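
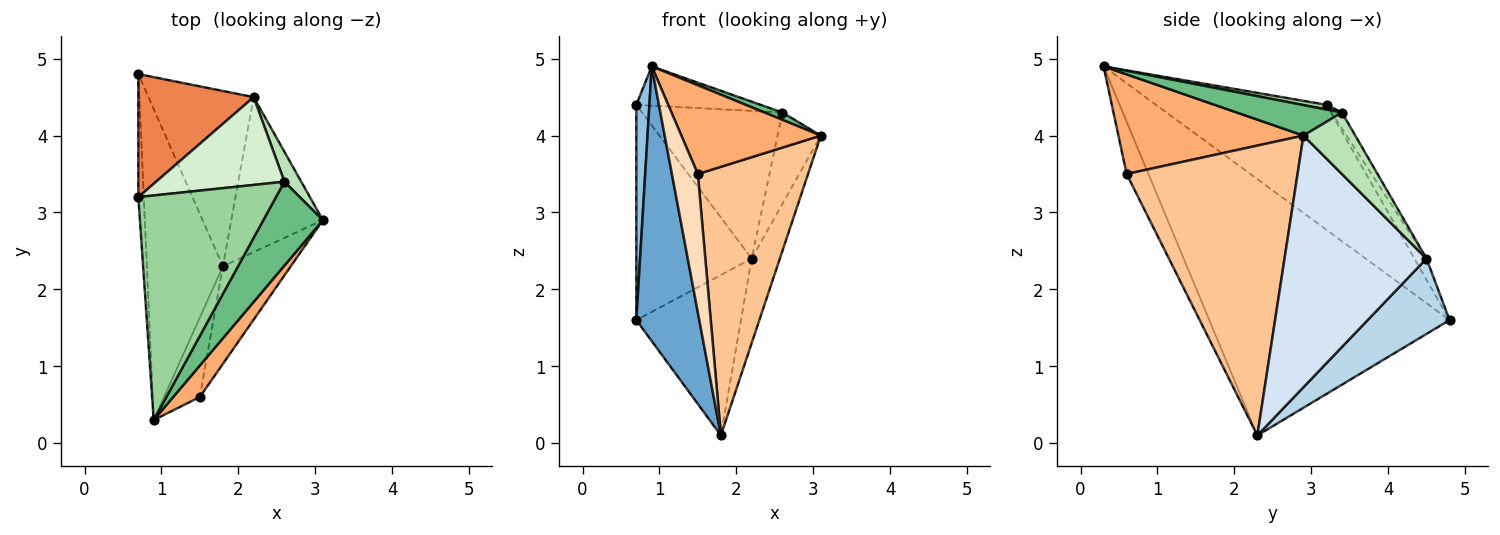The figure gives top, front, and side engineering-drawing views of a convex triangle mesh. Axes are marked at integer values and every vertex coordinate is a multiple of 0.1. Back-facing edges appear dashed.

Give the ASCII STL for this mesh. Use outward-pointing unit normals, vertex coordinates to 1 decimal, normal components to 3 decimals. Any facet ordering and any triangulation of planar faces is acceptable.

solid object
 facet normal -0.930 -0.244 -0.276
  outer loop
   vertex 1.8 2.3 0.1
   vertex 0.9 0.3 4.9
   vertex 0.7 4.8 1.6
  endloop
 endfacet
 facet normal -0.996 -0.076 -0.044
  outer loop
   vertex 0.7 3.2 4.4
   vertex 0.7 4.8 1.6
   vertex 0.9 0.3 4.9
  endloop
 endfacet
 facet normal 0.467 0.597 -0.652
  outer loop
   vertex 2.2 4.5 2.4
   vertex 1.8 2.3 0.1
   vertex 0.7 4.8 1.6
  endloop
 endfacet
 facet normal 0.924 0.183 -0.336
  outer loop
   vertex 2.2 4.5 2.4
   vertex 3.1 2.9 4.0
   vertex 1.8 2.3 0.1
  endloop
 endfacet
 facet normal -0.091 0.865 0.494
  outer loop
   vertex 2.2 4.5 2.4
   vertex 0.7 4.8 1.6
   vertex 0.7 3.2 4.4
  endloop
 endfacet
 facet normal 0.781 -0.589 0.209
  outer loop
   vertex 1.5 0.6 3.5
   vertex 3.1 2.9 4.0
   vertex 0.9 0.3 4.9
  endloop
 endfacet
 facet normal 0.825 -0.532 -0.193
  outer loop
   vertex 1.5 0.6 3.5
   vertex 1.8 2.3 0.1
   vertex 3.1 2.9 4.0
  endloop
 endfacet
 facet normal -0.589 -0.701 -0.402
  outer loop
   vertex 1.5 0.6 3.5
   vertex 0.9 0.3 4.9
   vertex 1.8 2.3 0.1
  endloop
 endfacet
 facet normal 0.455 -0.078 0.887
  outer loop
   vertex 2.6 3.4 4.3
   vertex 0.9 0.3 4.9
   vertex 3.1 2.9 4.0
  endloop
 endfacet
 facet normal 0.034 0.172 0.985
  outer loop
   vertex 2.6 3.4 4.3
   vertex 0.7 3.2 4.4
   vertex 0.9 0.3 4.9
  endloop
 endfacet
 facet normal 0.751 0.628 0.205
  outer loop
   vertex 2.6 3.4 4.3
   vertex 3.1 2.9 4.0
   vertex 2.2 4.5 2.4
  endloop
 endfacet
 facet normal -0.063 0.858 0.510
  outer loop
   vertex 2.6 3.4 4.3
   vertex 2.2 4.5 2.4
   vertex 0.7 3.2 4.4
  endloop
 endfacet
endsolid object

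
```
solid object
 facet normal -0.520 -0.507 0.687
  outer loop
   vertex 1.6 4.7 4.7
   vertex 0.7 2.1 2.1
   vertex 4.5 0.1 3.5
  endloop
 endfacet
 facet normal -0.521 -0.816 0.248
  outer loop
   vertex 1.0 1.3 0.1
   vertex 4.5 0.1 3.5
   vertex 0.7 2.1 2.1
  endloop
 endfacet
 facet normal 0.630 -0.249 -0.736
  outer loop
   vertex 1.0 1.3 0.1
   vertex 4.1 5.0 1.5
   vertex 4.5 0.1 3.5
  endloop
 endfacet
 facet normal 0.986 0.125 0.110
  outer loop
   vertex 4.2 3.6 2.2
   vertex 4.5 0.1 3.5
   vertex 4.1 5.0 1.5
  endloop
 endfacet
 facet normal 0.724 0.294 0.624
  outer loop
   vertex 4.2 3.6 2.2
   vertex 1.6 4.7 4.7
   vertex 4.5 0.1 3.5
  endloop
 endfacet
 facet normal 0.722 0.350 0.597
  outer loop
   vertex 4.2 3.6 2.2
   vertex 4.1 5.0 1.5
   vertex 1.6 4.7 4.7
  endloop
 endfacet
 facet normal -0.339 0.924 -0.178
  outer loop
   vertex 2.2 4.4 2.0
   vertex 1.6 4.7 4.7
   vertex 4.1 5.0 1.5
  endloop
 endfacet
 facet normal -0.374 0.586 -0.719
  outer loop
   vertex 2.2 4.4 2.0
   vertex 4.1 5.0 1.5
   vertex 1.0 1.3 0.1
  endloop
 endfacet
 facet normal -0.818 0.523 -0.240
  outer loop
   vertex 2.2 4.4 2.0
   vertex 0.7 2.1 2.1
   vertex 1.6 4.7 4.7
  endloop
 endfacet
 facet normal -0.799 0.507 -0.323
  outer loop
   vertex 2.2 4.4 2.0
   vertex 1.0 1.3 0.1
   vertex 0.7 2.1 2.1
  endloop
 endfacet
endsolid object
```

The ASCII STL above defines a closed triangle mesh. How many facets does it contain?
10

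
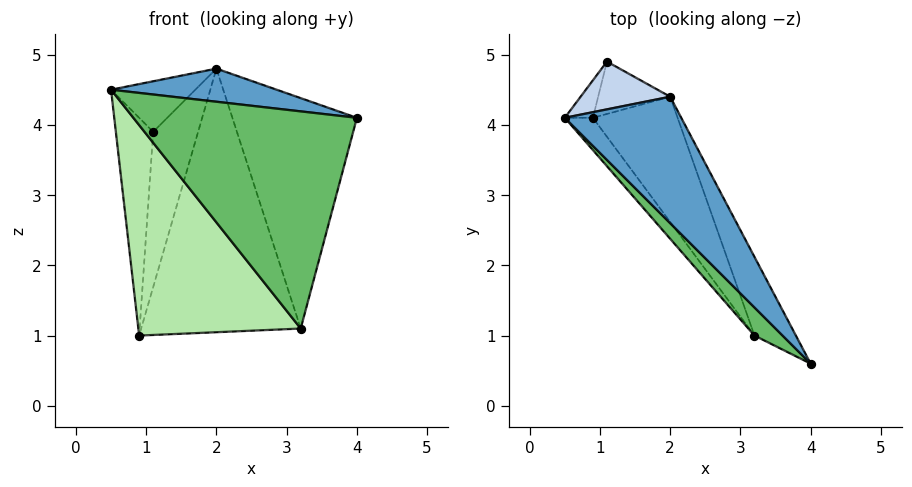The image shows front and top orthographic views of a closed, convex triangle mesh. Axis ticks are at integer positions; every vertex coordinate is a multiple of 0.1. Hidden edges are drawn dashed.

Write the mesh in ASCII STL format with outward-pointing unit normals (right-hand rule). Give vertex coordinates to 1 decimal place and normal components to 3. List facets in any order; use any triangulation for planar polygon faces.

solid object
 facet normal -0.141 -0.251 0.958
  outer loop
   vertex 2.0 4.4 4.8
   vertex 0.5 4.1 4.5
   vertex 4.0 0.6 4.1
  endloop
 endfacet
 facet normal -0.272 0.700 0.661
  outer loop
   vertex 1.1 4.9 3.9
   vertex 0.5 4.1 4.5
   vertex 2.0 4.4 4.8
  endloop
 endfacet
 facet normal -0.829 0.551 -0.095
  outer loop
   vertex 1.1 4.9 3.9
   vertex 0.9 4.1 1.0
   vertex 0.5 4.1 4.5
  endloop
 endfacet
 facet normal 0.646 0.723 -0.244
  outer loop
   vertex 1.1 4.9 3.9
   vertex 2.0 4.4 4.8
   vertex 0.9 4.1 1.0
  endloop
 endfacet
 facet normal -0.699 -0.709 0.092
  outer loop
   vertex 3.2 1.0 1.1
   vertex 4.0 0.6 4.1
   vertex 0.5 4.1 4.5
  endloop
 endfacet
 facet normal -0.798 -0.595 -0.091
  outer loop
   vertex 3.2 1.0 1.1
   vertex 0.5 4.1 4.5
   vertex 0.9 4.1 1.0
  endloop
 endfacet
 facet normal 0.860 0.483 -0.165
  outer loop
   vertex 3.2 1.0 1.1
   vertex 2.0 4.4 4.8
   vertex 4.0 0.6 4.1
  endloop
 endfacet
 facet normal 0.777 0.568 -0.270
  outer loop
   vertex 3.2 1.0 1.1
   vertex 0.9 4.1 1.0
   vertex 2.0 4.4 4.8
  endloop
 endfacet
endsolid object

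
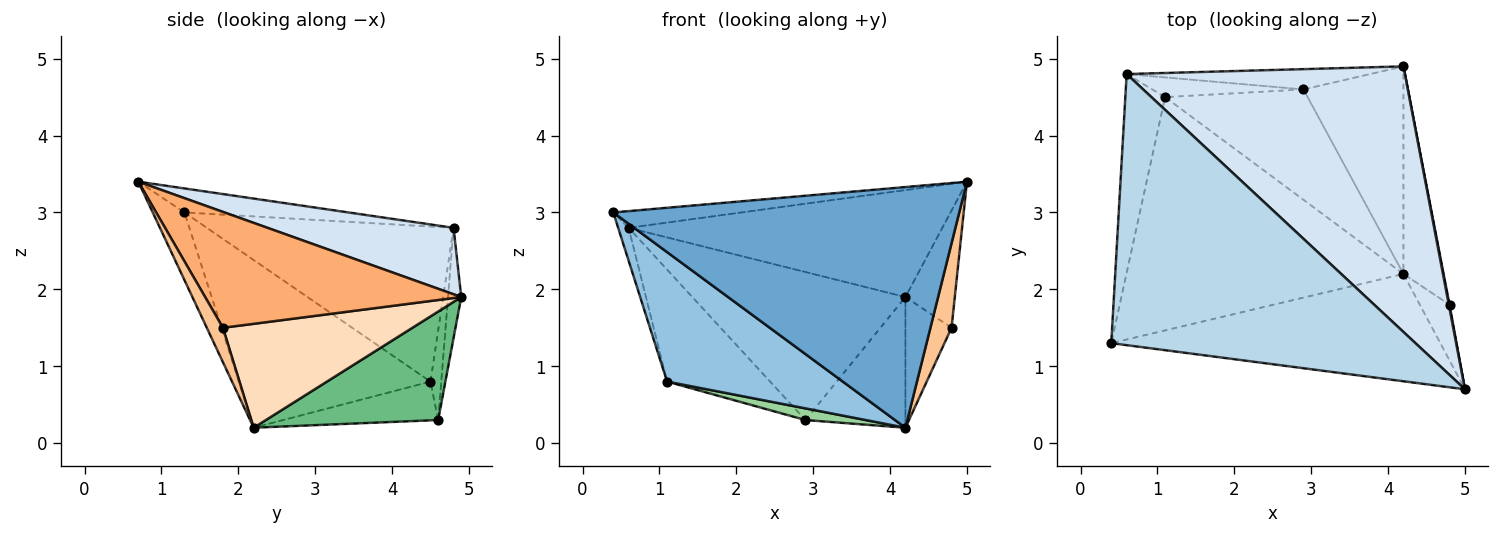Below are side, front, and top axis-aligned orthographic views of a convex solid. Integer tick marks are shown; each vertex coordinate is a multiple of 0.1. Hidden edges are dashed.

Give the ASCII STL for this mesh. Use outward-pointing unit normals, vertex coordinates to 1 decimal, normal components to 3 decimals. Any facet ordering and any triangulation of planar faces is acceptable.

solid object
 facet normal -0.083 -0.910 -0.406
  outer loop
   vertex 4.2 2.2 0.2
   vertex 5.0 0.7 3.4
   vertex 0.4 1.3 3.0
  endloop
 endfacet
 facet normal -0.468 -0.429 -0.773
  outer loop
   vertex 1.1 4.5 0.8
   vertex 4.2 2.2 0.2
   vertex 0.4 1.3 3.0
  endloop
 endfacet
 facet normal -0.079 0.061 0.995
  outer loop
   vertex 0.6 4.8 2.8
   vertex 0.4 1.3 3.0
   vertex 5.0 0.7 3.4
  endloop
 endfacet
 facet normal 0.216 0.365 0.906
  outer loop
   vertex 0.6 4.8 2.8
   vertex 5.0 0.7 3.4
   vertex 4.2 4.9 1.9
  endloop
 endfacet
 facet normal -0.968 0.041 -0.248
  outer loop
   vertex 0.6 4.8 2.8
   vertex 1.1 4.5 0.8
   vertex 0.4 1.3 3.0
  endloop
 endfacet
 facet normal 0.982 0.189 0.006
  outer loop
   vertex 4.8 1.8 1.5
   vertex 4.2 4.9 1.9
   vertex 5.0 0.7 3.4
  endloop
 endfacet
 facet normal 0.536 -0.705 -0.464
  outer loop
   vertex 4.8 1.8 1.5
   vertex 5.0 0.7 3.4
   vertex 4.2 2.2 0.2
  endloop
 endfacet
 facet normal 0.910 0.221 -0.352
  outer loop
   vertex 4.8 1.8 1.5
   vertex 4.2 2.2 0.2
   vertex 4.2 4.9 1.9
  endloop
 endfacet
 facet normal 0.676 0.392 -0.623
  outer loop
   vertex 2.9 4.6 0.3
   vertex 4.2 4.9 1.9
   vertex 4.2 2.2 0.2
  endloop
 endfacet
 facet normal -0.261 -0.101 -0.960
  outer loop
   vertex 2.9 4.6 0.3
   vertex 4.2 2.2 0.2
   vertex 1.1 4.5 0.8
  endloop
 endfacet
 facet normal -0.061 0.989 -0.136
  outer loop
   vertex 2.9 4.6 0.3
   vertex 0.6 4.8 2.8
   vertex 4.2 4.9 1.9
  endloop
 endfacet
 facet normal -0.102 0.980 -0.173
  outer loop
   vertex 2.9 4.6 0.3
   vertex 1.1 4.5 0.8
   vertex 0.6 4.8 2.8
  endloop
 endfacet
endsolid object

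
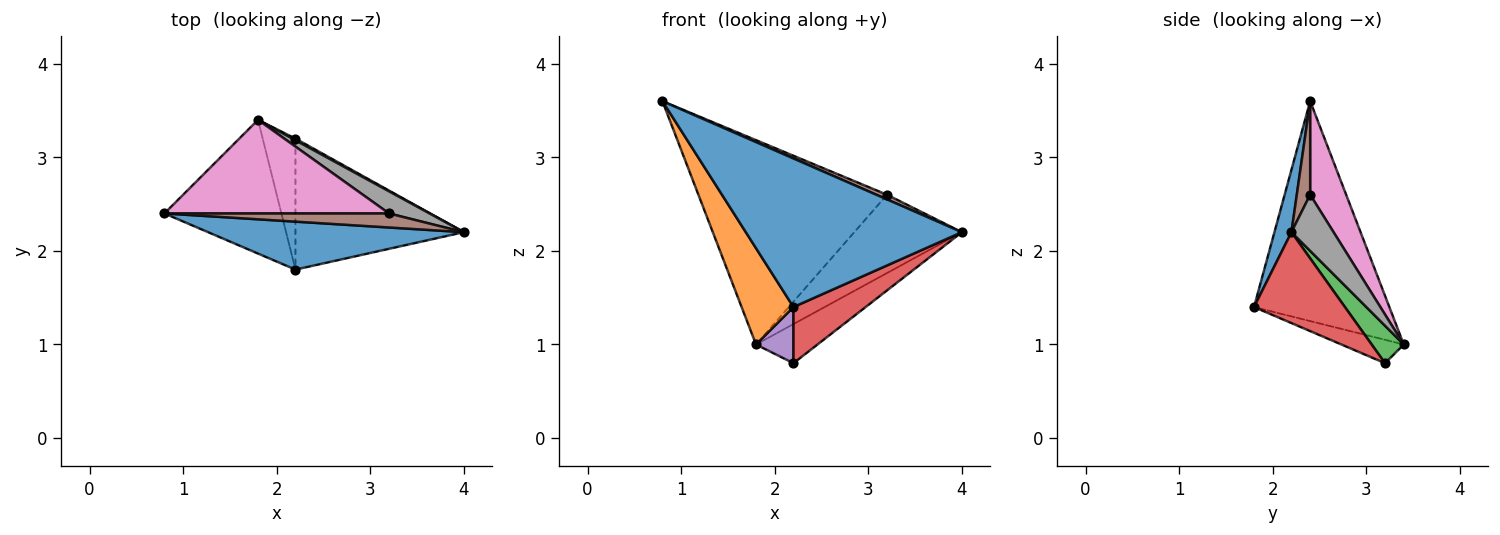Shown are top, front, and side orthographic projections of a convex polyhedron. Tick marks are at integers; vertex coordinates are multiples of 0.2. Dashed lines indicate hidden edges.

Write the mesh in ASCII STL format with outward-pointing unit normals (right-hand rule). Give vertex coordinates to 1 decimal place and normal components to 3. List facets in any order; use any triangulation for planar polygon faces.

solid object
 facet normal 0.075 -0.949 0.306
  outer loop
   vertex 2.2 1.8 1.4
   vertex 4.0 2.2 2.2
   vertex 0.8 2.4 3.6
  endloop
 endfacet
 facet normal -0.836 -0.320 -0.445
  outer loop
   vertex 2.2 1.8 1.4
   vertex 0.8 2.4 3.6
   vertex 1.8 3.4 1.0
  endloop
 endfacet
 facet normal 0.462 0.886 0.039
  outer loop
   vertex 2.2 3.2 0.8
   vertex 1.8 3.4 1.0
   vertex 4.0 2.2 2.2
  endloop
 endfacet
 facet normal 0.444 -0.353 -0.823
  outer loop
   vertex 2.2 3.2 0.8
   vertex 4.0 2.2 2.2
   vertex 2.2 1.8 1.4
  endloop
 endfacet
 facet normal -0.549 -0.329 -0.768
  outer loop
   vertex 2.2 3.2 0.8
   vertex 2.2 1.8 1.4
   vertex 1.8 3.4 1.0
  endloop
 endfacet
 facet normal 0.368 -0.294 0.882
  outer loop
   vertex 3.2 2.4 2.6
   vertex 0.8 2.4 3.6
   vertex 4.0 2.2 2.2
  endloop
 endfacet
 facet normal 0.171 0.896 0.410
  outer loop
   vertex 3.2 2.4 2.6
   vertex 1.8 3.4 1.0
   vertex 0.8 2.4 3.6
  endloop
 endfacet
 facet normal 0.352 0.901 0.255
  outer loop
   vertex 3.2 2.4 2.6
   vertex 4.0 2.2 2.2
   vertex 1.8 3.4 1.0
  endloop
 endfacet
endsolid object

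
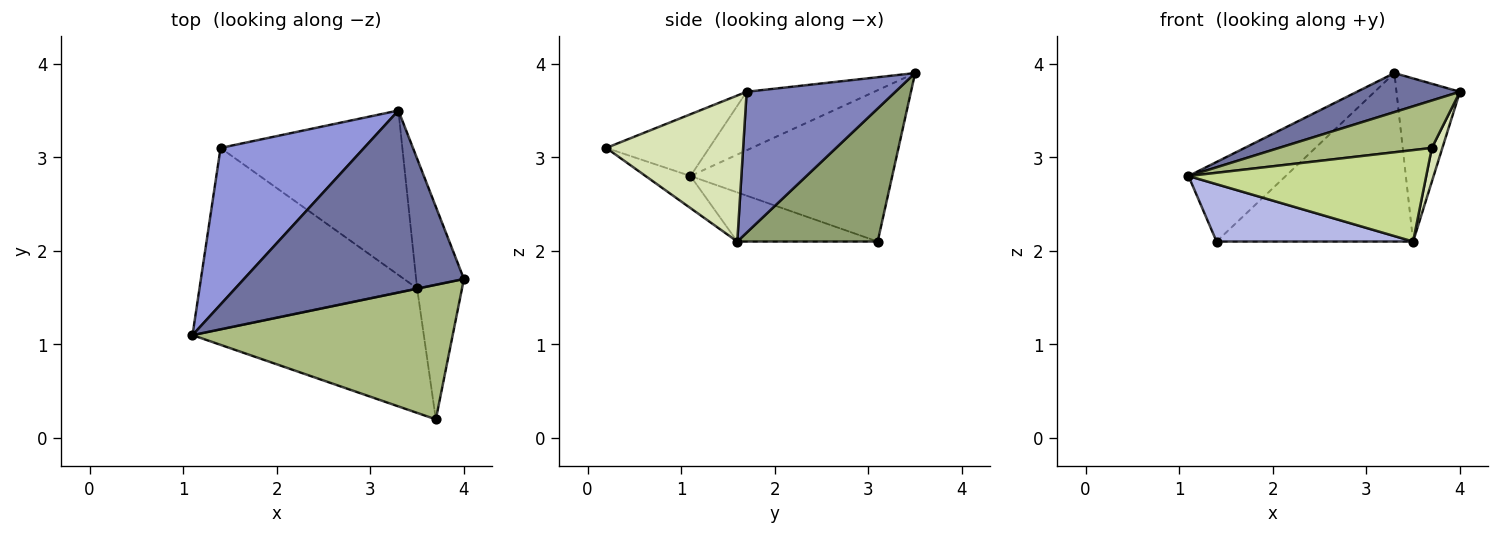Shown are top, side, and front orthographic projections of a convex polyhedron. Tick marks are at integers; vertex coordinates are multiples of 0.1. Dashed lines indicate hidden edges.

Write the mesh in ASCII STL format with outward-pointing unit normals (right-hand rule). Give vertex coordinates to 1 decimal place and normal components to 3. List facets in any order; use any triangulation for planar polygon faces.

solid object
 facet normal -0.252 -0.203 0.946
  outer loop
   vertex 3.3 3.5 3.9
   vertex 1.1 1.1 2.8
   vertex 4.0 1.7 3.7
  endloop
 endfacet
 facet normal 0.878 0.375 -0.298
  outer loop
   vertex 3.5 1.6 2.1
   vertex 3.3 3.5 3.9
   vertex 4.0 1.7 3.7
  endloop
 endfacet
 facet normal -0.685 0.330 0.650
  outer loop
   vertex 1.4 3.1 2.1
   vertex 1.1 1.1 2.8
   vertex 3.3 3.5 3.9
  endloop
 endfacet
 facet normal -0.210 -0.295 -0.932
  outer loop
   vertex 1.4 3.1 2.1
   vertex 3.5 1.6 2.1
   vertex 1.1 1.1 2.8
  endloop
 endfacet
 facet normal 0.455 0.637 -0.622
  outer loop
   vertex 1.4 3.1 2.1
   vertex 3.3 3.5 3.9
   vertex 3.5 1.6 2.1
  endloop
 endfacet
 facet normal -0.218 -0.324 0.920
  outer loop
   vertex 3.7 0.2 3.1
   vertex 4.0 1.7 3.7
   vertex 1.1 1.1 2.8
  endloop
 endfacet
 facet normal -0.111 -0.588 -0.801
  outer loop
   vertex 3.7 0.2 3.1
   vertex 1.1 1.1 2.8
   vertex 3.5 1.6 2.1
  endloop
 endfacet
 facet normal 0.953 -0.073 -0.293
  outer loop
   vertex 3.7 0.2 3.1
   vertex 3.5 1.6 2.1
   vertex 4.0 1.7 3.7
  endloop
 endfacet
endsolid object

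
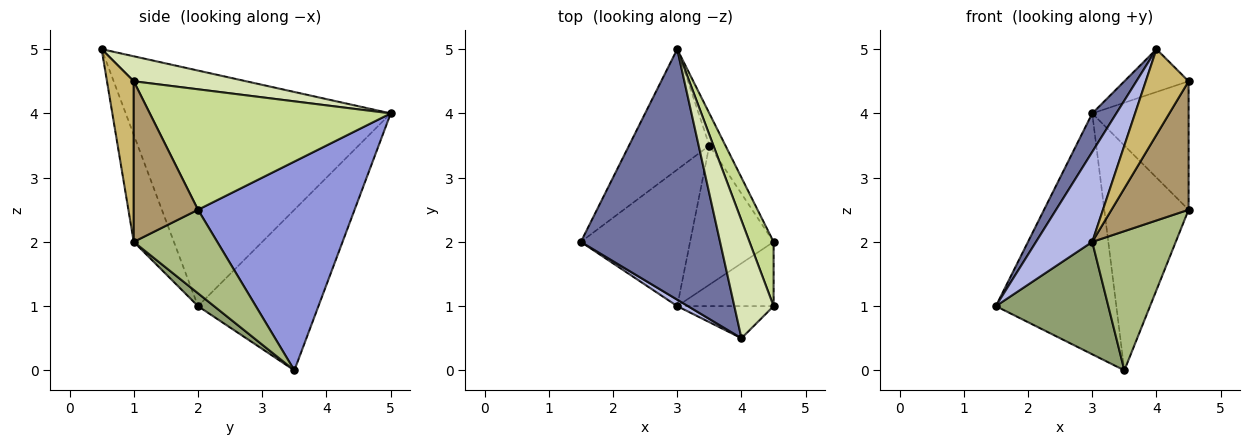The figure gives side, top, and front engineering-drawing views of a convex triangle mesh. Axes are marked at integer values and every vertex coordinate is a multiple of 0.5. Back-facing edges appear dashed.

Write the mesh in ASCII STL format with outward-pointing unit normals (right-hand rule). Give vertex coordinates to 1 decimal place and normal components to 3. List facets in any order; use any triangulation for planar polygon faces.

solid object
 facet normal -0.858 -0.078 0.507
  outer loop
   vertex 4.0 0.5 5.0
   vertex 3.0 5.0 4.0
   vertex 1.5 2.0 1.0
  endloop
 endfacet
 facet normal -0.667 0.667 -0.333
  outer loop
   vertex 3.5 3.5 0.0
   vertex 1.5 2.0 1.0
   vertex 3.0 5.0 4.0
  endloop
 endfacet
 facet normal 0.878 0.473 -0.068
  outer loop
   vertex 3.5 3.5 0.0
   vertex 3.0 5.0 4.0
   vertex 4.5 2.0 2.5
  endloop
 endfacet
 facet normal -0.580 -0.812 0.058
  outer loop
   vertex 3.0 1.0 2.0
   vertex 4.0 0.5 5.0
   vertex 1.5 2.0 1.0
  endloop
 endfacet
 facet normal 0.090 -0.633 -0.769
  outer loop
   vertex 3.0 1.0 2.0
   vertex 1.5 2.0 1.0
   vertex 3.5 3.5 0.0
  endloop
 endfacet
 facet normal 0.577 -0.577 -0.577
  outer loop
   vertex 3.0 1.0 2.0
   vertex 3.5 3.5 0.0
   vertex 4.5 2.0 2.5
  endloop
 endfacet
 facet normal 0.913 0.365 0.183
  outer loop
   vertex 4.5 1.0 4.5
   vertex 4.5 2.0 2.5
   vertex 3.0 5.0 4.0
  endloop
 endfacet
 facet normal 0.513 0.293 0.807
  outer loop
   vertex 4.5 1.0 4.5
   vertex 3.0 5.0 4.0
   vertex 4.0 0.5 5.0
  endloop
 endfacet
 facet normal 0.598 -0.717 -0.359
  outer loop
   vertex 4.5 1.0 4.5
   vertex 3.0 1.0 2.0
   vertex 4.5 2.0 2.5
  endloop
 endfacet
 facet normal 0.505 -0.808 -0.303
  outer loop
   vertex 4.5 1.0 4.5
   vertex 4.0 0.5 5.0
   vertex 3.0 1.0 2.0
  endloop
 endfacet
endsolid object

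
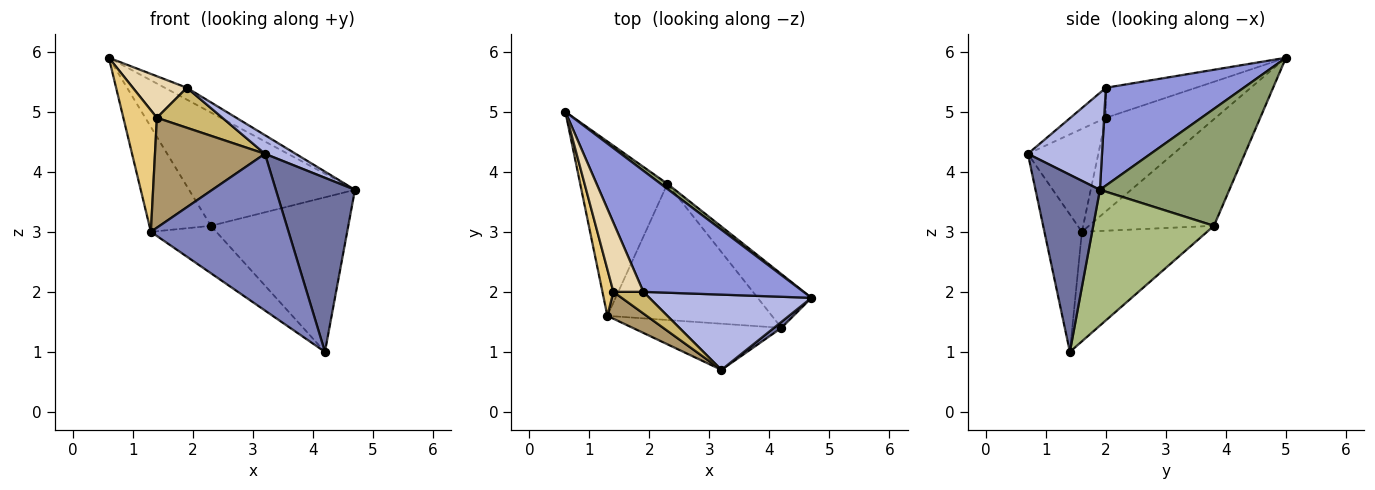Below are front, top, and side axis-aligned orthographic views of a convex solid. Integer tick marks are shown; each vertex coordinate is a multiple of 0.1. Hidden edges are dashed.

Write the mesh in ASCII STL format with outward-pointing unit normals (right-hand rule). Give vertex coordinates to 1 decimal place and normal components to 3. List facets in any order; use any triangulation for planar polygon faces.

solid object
 facet normal 0.631 -0.775 0.027
  outer loop
   vertex 4.2 1.4 1.0
   vertex 4.7 1.9 3.7
   vertex 3.2 0.7 4.3
  endloop
 endfacet
 facet normal -0.253 -0.928 -0.273
  outer loop
   vertex 1.3 1.6 3.0
   vertex 4.2 1.4 1.0
   vertex 3.2 0.7 4.3
  endloop
 endfacet
 facet normal 0.519 0.083 0.850
  outer loop
   vertex 1.9 2.0 5.4
   vertex 4.7 1.9 3.7
   vertex 0.6 5.0 5.9
  endloop
 endfacet
 facet normal 0.502 -0.208 0.839
  outer loop
   vertex 1.9 2.0 5.4
   vertex 3.2 0.7 4.3
   vertex 4.7 1.9 3.7
  endloop
 endfacet
 facet normal 0.615 0.788 0.036
  outer loop
   vertex 2.3 3.8 3.1
   vertex 0.6 5.0 5.9
   vertex 4.7 1.9 3.7
  endloop
 endfacet
 facet normal 0.639 0.727 -0.253
  outer loop
   vertex 2.3 3.8 3.1
   vertex 4.7 1.9 3.7
   vertex 4.2 1.4 1.0
  endloop
 endfacet
 facet normal -0.723 0.356 -0.592
  outer loop
   vertex 2.3 3.8 3.1
   vertex 1.3 1.6 3.0
   vertex 0.6 5.0 5.9
  endloop
 endfacet
 facet normal -0.532 0.278 -0.800
  outer loop
   vertex 2.3 3.8 3.1
   vertex 4.2 1.4 1.0
   vertex 1.3 1.6 3.0
  endloop
 endfacet
 facet normal -0.528 -0.825 0.201
  outer loop
   vertex 1.4 2.0 4.9
   vertex 1.3 1.6 3.0
   vertex 3.2 0.7 4.3
  endloop
 endfacet
 facet normal -0.430 -0.794 0.430
  outer loop
   vertex 1.4 2.0 4.9
   vertex 3.2 0.7 4.3
   vertex 1.9 2.0 5.4
  endloop
 endfacet
 facet normal -0.950 -0.290 0.111
  outer loop
   vertex 1.4 2.0 4.9
   vertex 0.6 5.0 5.9
   vertex 1.3 1.6 3.0
  endloop
 endfacet
 facet normal -0.651 -0.391 0.651
  outer loop
   vertex 1.4 2.0 4.9
   vertex 1.9 2.0 5.4
   vertex 0.6 5.0 5.9
  endloop
 endfacet
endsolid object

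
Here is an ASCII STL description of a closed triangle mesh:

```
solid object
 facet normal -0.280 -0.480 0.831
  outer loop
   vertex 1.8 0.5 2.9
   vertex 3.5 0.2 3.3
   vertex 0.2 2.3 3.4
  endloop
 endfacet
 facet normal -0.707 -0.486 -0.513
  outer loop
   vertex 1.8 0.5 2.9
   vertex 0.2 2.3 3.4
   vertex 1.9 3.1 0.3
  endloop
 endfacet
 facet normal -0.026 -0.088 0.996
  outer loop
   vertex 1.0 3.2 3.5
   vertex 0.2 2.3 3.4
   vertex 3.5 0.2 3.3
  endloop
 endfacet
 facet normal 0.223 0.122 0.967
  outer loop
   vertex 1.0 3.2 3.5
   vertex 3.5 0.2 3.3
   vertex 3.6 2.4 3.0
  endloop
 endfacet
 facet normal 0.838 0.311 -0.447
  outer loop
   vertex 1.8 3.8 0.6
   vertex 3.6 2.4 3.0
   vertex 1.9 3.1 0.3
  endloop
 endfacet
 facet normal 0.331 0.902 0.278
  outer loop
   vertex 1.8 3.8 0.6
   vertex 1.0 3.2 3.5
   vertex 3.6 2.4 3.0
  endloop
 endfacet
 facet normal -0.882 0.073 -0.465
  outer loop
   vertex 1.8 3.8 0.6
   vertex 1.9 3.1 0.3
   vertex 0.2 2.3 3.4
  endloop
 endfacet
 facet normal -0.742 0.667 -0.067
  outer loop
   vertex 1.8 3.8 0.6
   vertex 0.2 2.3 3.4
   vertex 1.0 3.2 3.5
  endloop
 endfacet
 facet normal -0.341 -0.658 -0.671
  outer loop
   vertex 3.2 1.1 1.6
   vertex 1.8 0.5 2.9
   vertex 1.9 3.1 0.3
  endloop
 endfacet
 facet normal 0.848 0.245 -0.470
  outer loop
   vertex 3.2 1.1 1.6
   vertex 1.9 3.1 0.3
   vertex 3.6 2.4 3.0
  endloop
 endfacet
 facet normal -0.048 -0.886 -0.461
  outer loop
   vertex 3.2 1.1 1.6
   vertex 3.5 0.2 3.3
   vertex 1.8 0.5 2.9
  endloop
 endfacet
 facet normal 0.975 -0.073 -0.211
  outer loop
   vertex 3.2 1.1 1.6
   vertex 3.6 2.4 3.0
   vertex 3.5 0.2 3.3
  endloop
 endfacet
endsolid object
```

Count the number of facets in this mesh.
12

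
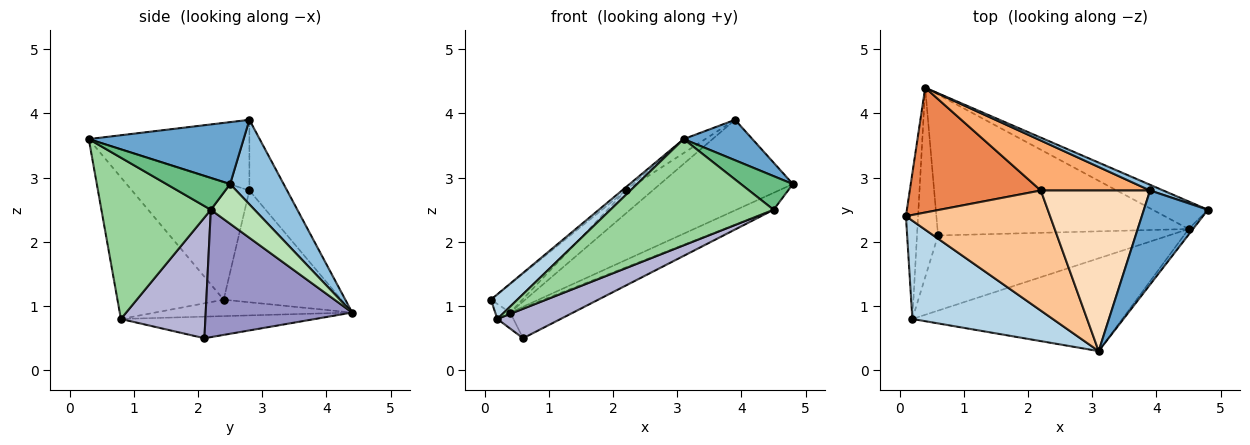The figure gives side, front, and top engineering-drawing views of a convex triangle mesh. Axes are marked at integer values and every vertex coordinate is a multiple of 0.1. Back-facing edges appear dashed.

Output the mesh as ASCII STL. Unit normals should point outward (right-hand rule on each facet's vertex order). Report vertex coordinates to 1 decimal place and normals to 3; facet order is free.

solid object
 facet normal 0.665 -0.295 0.687
  outer loop
   vertex 3.9 2.8 3.9
   vertex 3.1 0.3 3.6
   vertex 4.8 2.5 2.9
  endloop
 endfacet
 facet normal 0.373 0.926 0.058
  outer loop
   vertex 0.4 4.4 0.9
   vertex 3.9 2.8 3.9
   vertex 4.8 2.5 2.9
  endloop
 endfacet
 facet normal -0.699 -0.174 0.693
  outer loop
   vertex 0.2 0.8 0.8
   vertex 3.1 0.3 3.6
   vertex 0.1 2.4 1.1
  endloop
 endfacet
 facet normal -0.803 0.061 -0.593
  outer loop
   vertex 0.2 0.8 0.8
   vertex 0.1 2.4 1.1
   vertex 0.4 4.4 0.9
  endloop
 endfacet
 facet normal -0.639 0.171 0.750
  outer loop
   vertex 2.2 2.8 2.8
   vertex 0.4 4.4 0.9
   vertex 0.1 2.4 1.1
  endloop
 endfacet
 facet normal -0.507 0.360 0.783
  outer loop
   vertex 2.2 2.8 2.8
   vertex 3.9 2.8 3.9
   vertex 0.4 4.4 0.9
  endloop
 endfacet
 facet normal -0.631 0.021 0.775
  outer loop
   vertex 2.2 2.8 2.8
   vertex 0.1 2.4 1.1
   vertex 3.1 0.3 3.6
  endloop
 endfacet
 facet normal -0.542 0.073 0.837
  outer loop
   vertex 2.2 2.8 2.8
   vertex 3.1 0.3 3.6
   vertex 3.9 2.8 3.9
  endloop
 endfacet
 facet normal 0.770 -0.629 -0.106
  outer loop
   vertex 4.5 2.2 2.5
   vertex 4.8 2.5 2.9
   vertex 3.1 0.3 3.6
  endloop
 endfacet
 facet normal 0.451 -0.672 -0.587
  outer loop
   vertex 4.5 2.2 2.5
   vertex 3.1 0.3 3.6
   vertex 0.2 0.8 0.8
  endloop
 endfacet
 facet normal 0.523 0.446 -0.727
  outer loop
   vertex 4.5 2.2 2.5
   vertex 0.4 4.4 0.9
   vertex 4.8 2.5 2.9
  endloop
 endfacet
 facet normal -0.715 0.059 -0.697
  outer loop
   vertex 0.6 2.1 0.5
   vertex 0.2 0.8 0.8
   vertex 0.4 4.4 0.9
  endloop
 endfacet
 facet normal 0.444 0.191 -0.875
  outer loop
   vertex 0.6 2.1 0.5
   vertex 0.4 4.4 0.9
   vertex 4.5 2.2 2.5
  endloop
 endfacet
 facet normal 0.438 -0.328 -0.837
  outer loop
   vertex 0.6 2.1 0.5
   vertex 4.5 2.2 2.5
   vertex 0.2 0.8 0.8
  endloop
 endfacet
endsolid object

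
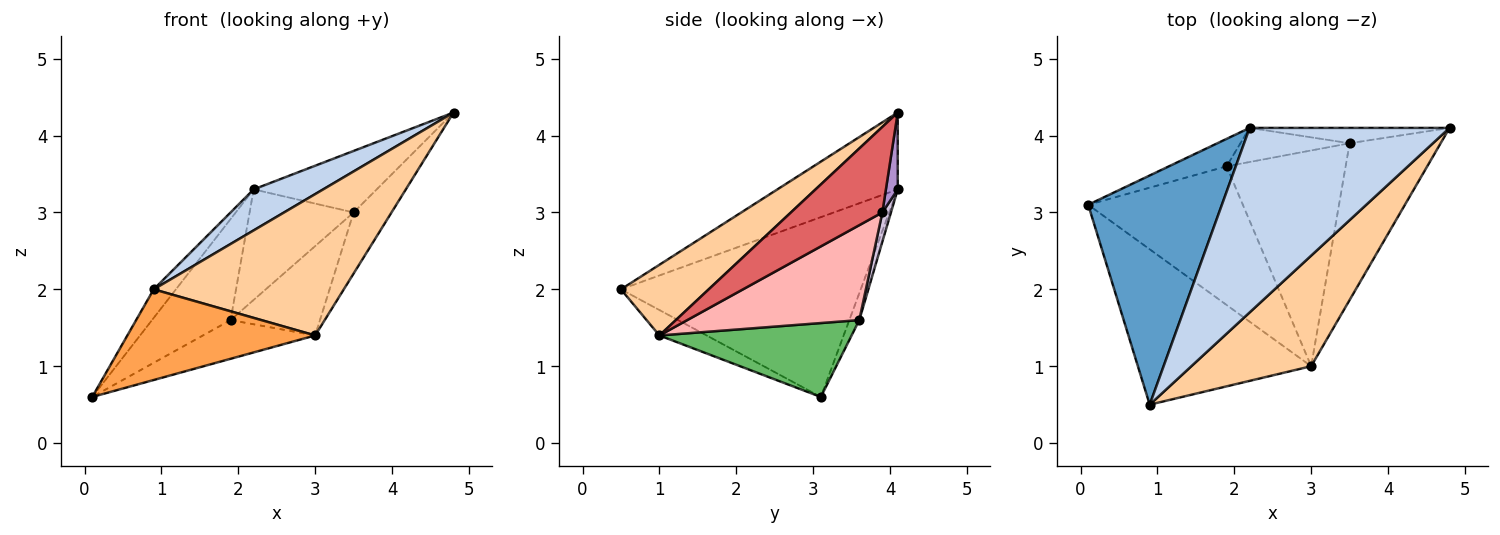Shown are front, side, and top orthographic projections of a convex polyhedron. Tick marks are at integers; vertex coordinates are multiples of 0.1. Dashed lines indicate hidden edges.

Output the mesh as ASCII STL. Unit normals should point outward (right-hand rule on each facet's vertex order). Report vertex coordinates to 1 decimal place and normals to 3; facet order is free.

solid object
 facet normal -0.800 0.074 0.595
  outer loop
   vertex 2.2 4.1 3.3
   vertex 0.1 3.1 0.6
   vertex 0.9 0.5 2.0
  endloop
 endfacet
 facet normal -0.351 -0.203 0.914
  outer loop
   vertex 2.2 4.1 3.3
   vertex 0.9 0.5 2.0
   vertex 4.8 4.1 4.3
  endloop
 endfacet
 facet normal -0.126 -0.500 -0.857
  outer loop
   vertex 3.0 1.0 1.4
   vertex 0.9 0.5 2.0
   vertex 0.1 3.1 0.6
  endloop
 endfacet
 facet normal 0.342 -0.740 0.579
  outer loop
   vertex 3.0 1.0 1.4
   vertex 4.8 4.1 4.3
   vertex 0.9 0.5 2.0
  endloop
 endfacet
 facet normal 0.418 0.244 -0.875
  outer loop
   vertex 1.9 3.6 1.6
   vertex 3.0 1.0 1.4
   vertex 0.1 3.1 0.6
  endloop
 endfacet
 facet normal -0.121 0.958 -0.260
  outer loop
   vertex 1.9 3.6 1.6
   vertex 0.1 3.1 0.6
   vertex 2.2 4.1 3.3
  endloop
 endfacet
 facet normal 0.659 0.273 -0.701
  outer loop
   vertex 3.5 3.9 3.0
   vertex 4.8 4.1 4.3
   vertex 3.0 1.0 1.4
  endloop
 endfacet
 facet normal 0.593 0.308 -0.744
  outer loop
   vertex 3.5 3.9 3.0
   vertex 3.0 1.0 1.4
   vertex 1.9 3.6 1.6
  endloop
 endfacet
 facet normal 0.093 0.966 -0.241
  outer loop
   vertex 3.5 3.9 3.0
   vertex 2.2 4.1 3.3
   vertex 4.8 4.1 4.3
  endloop
 endfacet
 facet normal 0.079 0.953 -0.294
  outer loop
   vertex 3.5 3.9 3.0
   vertex 1.9 3.6 1.6
   vertex 2.2 4.1 3.3
  endloop
 endfacet
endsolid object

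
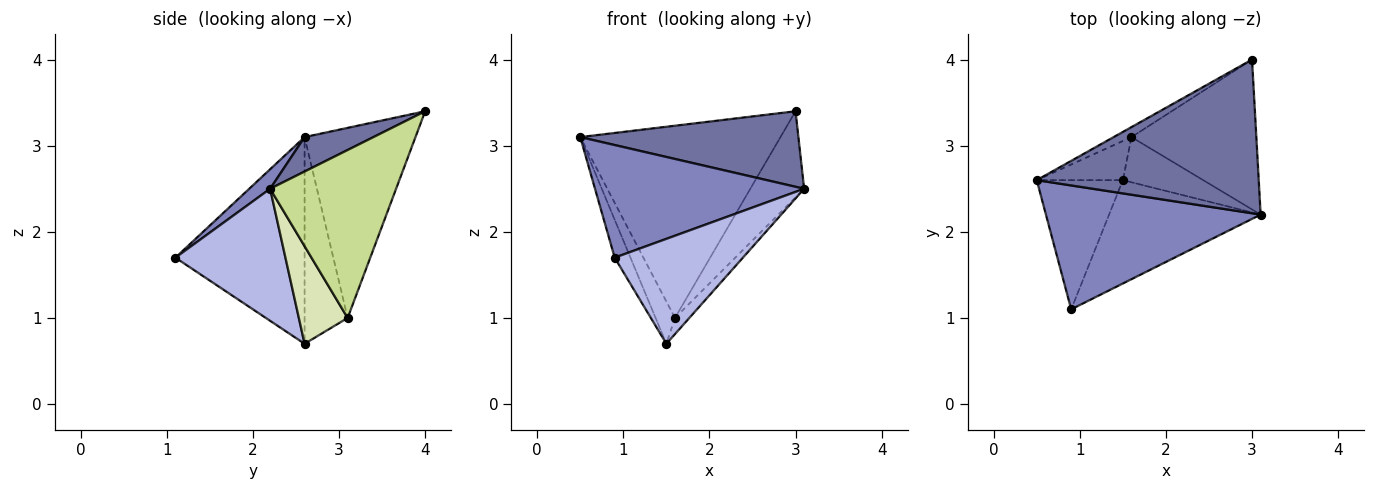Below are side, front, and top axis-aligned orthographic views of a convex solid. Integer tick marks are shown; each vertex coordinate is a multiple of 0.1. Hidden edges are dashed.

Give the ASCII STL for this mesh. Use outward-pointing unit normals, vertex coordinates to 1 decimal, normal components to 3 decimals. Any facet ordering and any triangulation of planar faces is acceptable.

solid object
 facet normal 0.138 -0.437 0.889
  outer loop
   vertex 3.0 4.0 3.4
   vertex 0.5 2.6 3.1
   vertex 3.1 2.2 2.5
  endloop
 endfacet
 facet normal 0.067 -0.671 0.738
  outer loop
   vertex 0.9 1.1 1.7
   vertex 3.1 2.2 2.5
   vertex 0.5 2.6 3.1
  endloop
 endfacet
 facet normal -0.917 0.112 -0.382
  outer loop
   vertex 0.9 1.1 1.7
   vertex 0.5 2.6 3.1
   vertex 1.5 2.6 0.7
  endloop
 endfacet
 facet normal 0.522 -0.608 -0.599
  outer loop
   vertex 0.9 1.1 1.7
   vertex 1.5 2.6 0.7
   vertex 3.1 2.2 2.5
  endloop
 endfacet
 facet normal -0.484 0.874 -0.045
  outer loop
   vertex 1.6 3.1 1.0
   vertex 0.5 2.6 3.1
   vertex 3.0 4.0 3.4
  endloop
 endfacet
 facet normal -0.852 0.384 -0.355
  outer loop
   vertex 1.6 3.1 1.0
   vertex 1.5 2.6 0.7
   vertex 0.5 2.6 3.1
  endloop
 endfacet
 facet normal 0.759 0.324 -0.564
  outer loop
   vertex 1.6 3.1 1.0
   vertex 3.0 4.0 3.4
   vertex 3.1 2.2 2.5
  endloop
 endfacet
 facet normal 0.753 0.221 -0.620
  outer loop
   vertex 1.6 3.1 1.0
   vertex 3.1 2.2 2.5
   vertex 1.5 2.6 0.7
  endloop
 endfacet
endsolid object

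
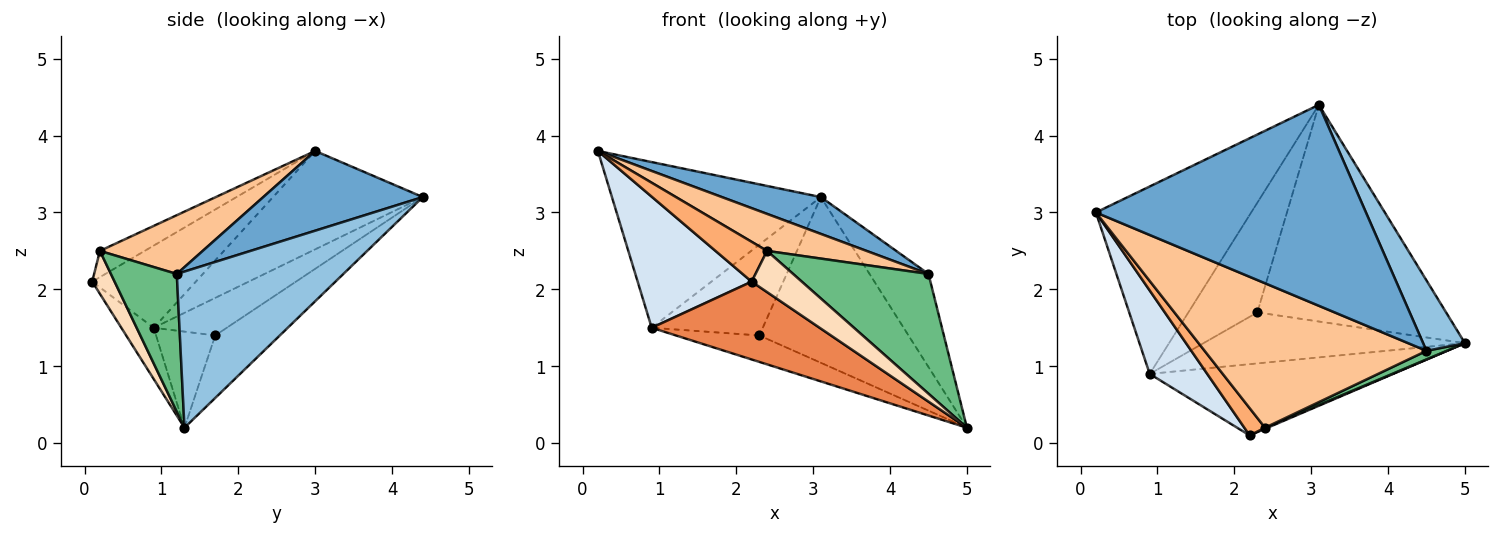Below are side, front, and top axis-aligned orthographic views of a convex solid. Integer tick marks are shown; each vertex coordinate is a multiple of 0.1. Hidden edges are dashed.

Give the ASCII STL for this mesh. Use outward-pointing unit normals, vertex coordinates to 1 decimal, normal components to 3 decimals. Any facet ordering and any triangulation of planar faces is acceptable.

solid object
 facet normal 0.279 -0.173 0.945
  outer loop
   vertex 4.5 1.2 2.2
   vertex 3.1 4.4 3.2
   vertex 0.2 3.0 3.8
  endloop
 endfacet
 facet normal 0.914 0.323 0.245
  outer loop
   vertex 4.5 1.2 2.2
   vertex 5.0 1.3 0.2
   vertex 3.1 4.4 3.2
  endloop
 endfacet
 facet normal -0.429 0.598 -0.677
  outer loop
   vertex 0.9 0.9 1.5
   vertex 0.2 3.0 3.8
   vertex 3.1 4.4 3.2
  endloop
 endfacet
 facet normal -0.609 -0.669 0.426
  outer loop
   vertex 0.9 0.9 1.5
   vertex 2.2 0.1 2.1
   vertex 0.2 3.0 3.8
  endloop
 endfacet
 facet normal -0.141 -0.730 -0.669
  outer loop
   vertex 0.9 0.9 1.5
   vertex 5.0 1.3 0.2
   vertex 2.2 0.1 2.1
  endloop
 endfacet
 facet normal -0.583 -0.671 0.459
  outer loop
   vertex 2.4 0.2 2.5
   vertex 0.2 3.0 3.8
   vertex 2.2 0.1 2.1
  endloop
 endfacet
 facet normal 0.249 -0.240 0.938
  outer loop
   vertex 2.4 0.2 2.5
   vertex 4.5 1.2 2.2
   vertex 0.2 3.0 3.8
  endloop
 endfacet
 facet normal 0.408 -0.913 0.024
  outer loop
   vertex 2.4 0.2 2.5
   vertex 2.2 0.1 2.1
   vertex 5.0 1.3 0.2
  endloop
 endfacet
 facet normal 0.437 -0.897 0.064
  outer loop
   vertex 2.4 0.2 2.5
   vertex 5.0 1.3 0.2
   vertex 4.5 1.2 2.2
  endloop
 endfacet
 facet normal -0.254 0.588 -0.768
  outer loop
   vertex 2.3 1.7 1.4
   vertex 3.1 4.4 3.2
   vertex 5.0 1.3 0.2
  endloop
 endfacet
 facet normal -0.310 0.438 -0.844
  outer loop
   vertex 2.3 1.7 1.4
   vertex 5.0 1.3 0.2
   vertex 0.9 0.9 1.5
  endloop
 endfacet
 facet normal -0.387 0.588 -0.710
  outer loop
   vertex 2.3 1.7 1.4
   vertex 0.9 0.9 1.5
   vertex 3.1 4.4 3.2
  endloop
 endfacet
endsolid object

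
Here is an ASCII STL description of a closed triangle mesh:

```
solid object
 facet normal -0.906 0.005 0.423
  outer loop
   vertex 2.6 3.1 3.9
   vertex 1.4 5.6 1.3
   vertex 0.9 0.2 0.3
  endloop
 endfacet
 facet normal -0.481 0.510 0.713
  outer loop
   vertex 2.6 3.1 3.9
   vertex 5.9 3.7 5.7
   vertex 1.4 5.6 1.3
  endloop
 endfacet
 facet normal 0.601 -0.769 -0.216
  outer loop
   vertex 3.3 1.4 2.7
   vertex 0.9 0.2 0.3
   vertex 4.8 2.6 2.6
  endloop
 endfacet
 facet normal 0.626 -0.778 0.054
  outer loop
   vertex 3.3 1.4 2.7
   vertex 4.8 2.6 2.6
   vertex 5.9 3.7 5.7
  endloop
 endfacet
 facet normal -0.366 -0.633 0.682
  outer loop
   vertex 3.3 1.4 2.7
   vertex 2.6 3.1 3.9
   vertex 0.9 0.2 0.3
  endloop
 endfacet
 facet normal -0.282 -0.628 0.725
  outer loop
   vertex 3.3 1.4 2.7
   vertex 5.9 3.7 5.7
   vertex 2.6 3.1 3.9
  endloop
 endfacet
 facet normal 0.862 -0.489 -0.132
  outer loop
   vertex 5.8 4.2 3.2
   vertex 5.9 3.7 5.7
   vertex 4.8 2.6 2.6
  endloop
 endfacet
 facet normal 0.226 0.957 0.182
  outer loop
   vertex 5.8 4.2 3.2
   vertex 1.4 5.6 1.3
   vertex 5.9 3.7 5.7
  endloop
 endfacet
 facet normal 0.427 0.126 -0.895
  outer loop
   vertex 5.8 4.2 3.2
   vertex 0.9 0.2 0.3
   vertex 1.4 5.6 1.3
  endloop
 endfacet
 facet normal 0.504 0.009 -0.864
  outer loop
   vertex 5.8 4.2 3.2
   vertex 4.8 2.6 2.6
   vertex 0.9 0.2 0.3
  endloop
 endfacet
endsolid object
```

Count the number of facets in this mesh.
10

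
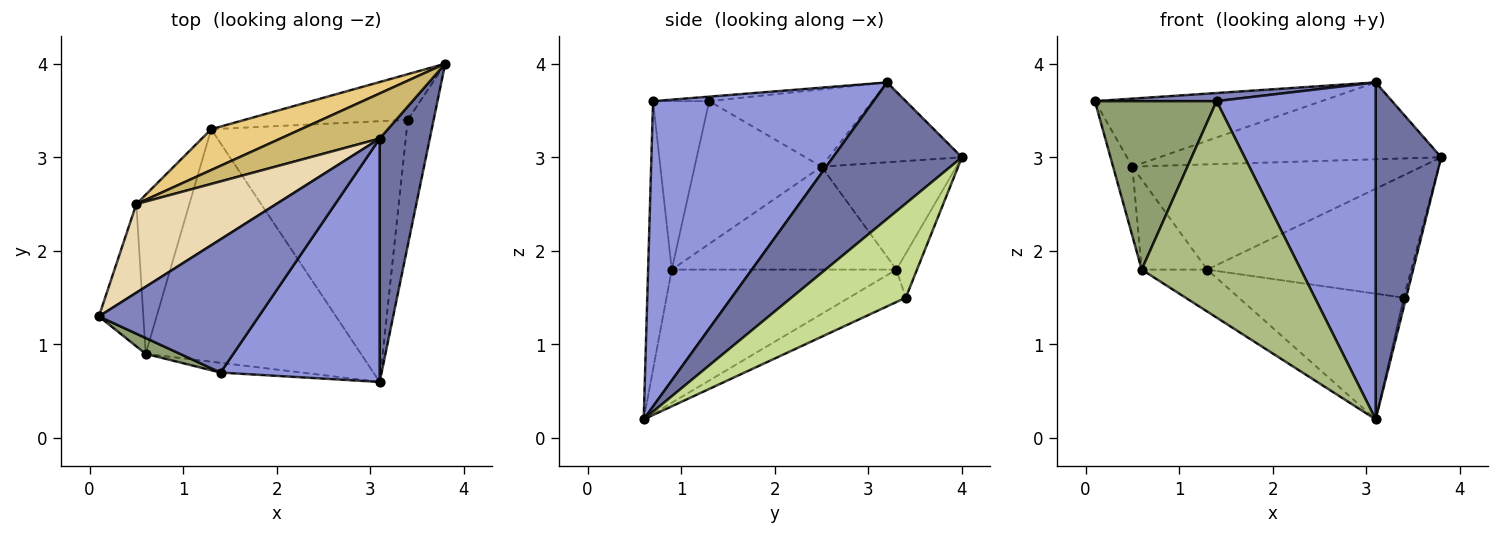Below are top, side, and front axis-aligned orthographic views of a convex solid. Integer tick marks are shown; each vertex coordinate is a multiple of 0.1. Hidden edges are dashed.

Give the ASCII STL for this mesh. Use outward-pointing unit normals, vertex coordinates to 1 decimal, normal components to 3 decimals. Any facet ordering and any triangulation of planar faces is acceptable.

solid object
 facet normal 0.847 -0.431 0.311
  outer loop
   vertex 3.1 3.2 3.8
   vertex 3.1 0.6 0.2
   vertex 3.8 4.0 3.0
  endloop
 endfacet
 facet normal -0.028 -0.061 0.998
  outer loop
   vertex 1.4 0.7 3.6
   vertex 3.1 3.2 3.8
   vertex 0.1 1.3 3.6
  endloop
 endfacet
 facet normal 0.747 -0.539 0.389
  outer loop
   vertex 1.4 0.7 3.6
   vertex 3.1 0.6 0.2
   vertex 3.1 3.2 3.8
  endloop
 endfacet
 facet normal -0.520 0.152 -0.841
  outer loop
   vertex 0.6 0.9 1.8
   vertex 1.3 3.3 1.8
   vertex 3.1 0.6 0.2
  endloop
 endfacet
 facet normal -0.418 -0.905 0.085
  outer loop
   vertex 0.6 0.9 1.8
   vertex 1.4 0.7 3.6
   vertex 0.1 1.3 3.6
  endloop
 endfacet
 facet normal -0.147 -0.988 -0.044
  outer loop
   vertex 0.6 0.9 1.8
   vertex 3.1 0.6 0.2
   vertex 1.4 0.7 3.6
  endloop
 endfacet
 facet normal 0.964 0.020 -0.265
  outer loop
   vertex 3.4 3.4 1.5
   vertex 3.8 4.0 3.0
   vertex 3.1 0.6 0.2
  endloop
 endfacet
 facet normal -0.094 0.933 -0.348
  outer loop
   vertex 3.4 3.4 1.5
   vertex 1.3 3.3 1.8
   vertex 3.8 4.0 3.0
  endloop
 endfacet
 facet normal -0.148 0.429 -0.891
  outer loop
   vertex 3.4 3.4 1.5
   vertex 3.1 0.6 0.2
   vertex 1.3 3.3 1.8
  endloop
 endfacet
 facet normal -0.377 0.799 0.469
  outer loop
   vertex 0.5 2.5 2.9
   vertex 3.1 3.2 3.8
   vertex 3.8 4.0 3.0
  endloop
 endfacet
 facet normal -0.399 0.855 0.332
  outer loop
   vertex 0.5 2.5 2.9
   vertex 3.8 4.0 3.0
   vertex 1.3 3.3 1.8
  endloop
 endfacet
 facet normal -0.402 0.558 0.726
  outer loop
   vertex 0.5 2.5 2.9
   vertex 0.1 1.3 3.6
   vertex 3.1 3.2 3.8
  endloop
 endfacet
 facet normal -0.945 0.143 -0.294
  outer loop
   vertex 0.5 2.5 2.9
   vertex 0.6 0.9 1.8
   vertex 0.1 1.3 3.6
  endloop
 endfacet
 facet normal -0.861 0.251 -0.443
  outer loop
   vertex 0.5 2.5 2.9
   vertex 1.3 3.3 1.8
   vertex 0.6 0.9 1.8
  endloop
 endfacet
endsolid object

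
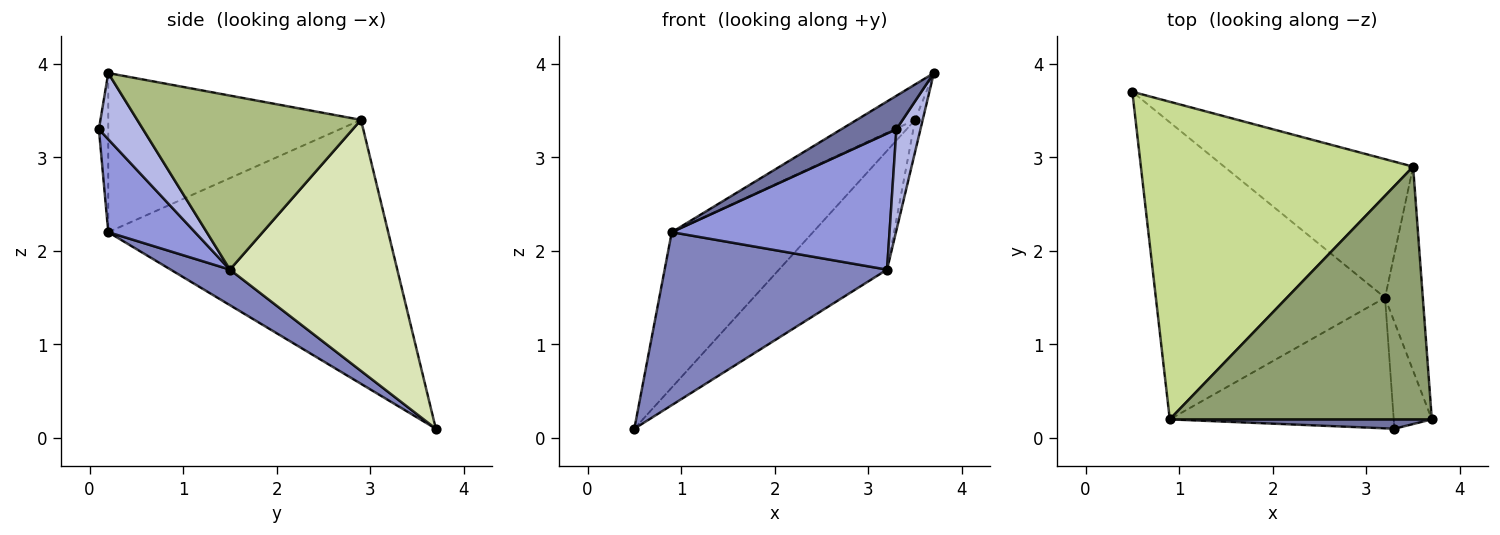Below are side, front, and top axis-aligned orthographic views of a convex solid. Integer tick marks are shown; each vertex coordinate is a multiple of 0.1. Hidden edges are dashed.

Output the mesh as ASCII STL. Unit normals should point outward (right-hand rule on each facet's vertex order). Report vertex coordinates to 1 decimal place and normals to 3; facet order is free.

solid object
 facet normal -0.162 -0.950 0.266
  outer loop
   vertex 0.9 0.2 2.2
   vertex 3.3 0.1 3.3
   vertex 3.7 0.2 3.9
  endloop
 endfacet
 facet normal 0.133 -0.499 -0.857
  outer loop
   vertex 3.2 1.5 1.8
   vertex 0.9 0.2 2.2
   vertex 0.5 3.7 0.1
  endloop
 endfacet
 facet normal 0.276 -0.693 -0.666
  outer loop
   vertex 3.2 1.5 1.8
   vertex 3.3 0.1 3.3
   vertex 0.9 0.2 2.2
  endloop
 endfacet
 facet normal 0.783 -0.427 -0.451
  outer loop
   vertex 3.2 1.5 1.8
   vertex 3.7 0.2 3.9
   vertex 3.3 0.1 3.3
  endloop
 endfacet
 facet normal -0.515 0.119 0.849
  outer loop
   vertex 3.5 2.9 3.4
   vertex 0.9 0.2 2.2
   vertex 3.7 0.2 3.9
  endloop
 endfacet
 facet normal 0.977 0.033 -0.212
  outer loop
   vertex 3.5 2.9 3.4
   vertex 3.7 0.2 3.9
   vertex 3.2 1.5 1.8
  endloop
 endfacet
 facet normal -0.657 0.331 0.677
  outer loop
   vertex 3.5 2.9 3.4
   vertex 0.5 3.7 0.1
   vertex 0.9 0.2 2.2
  endloop
 endfacet
 facet normal 0.710 0.459 -0.534
  outer loop
   vertex 3.5 2.9 3.4
   vertex 3.2 1.5 1.8
   vertex 0.5 3.7 0.1
  endloop
 endfacet
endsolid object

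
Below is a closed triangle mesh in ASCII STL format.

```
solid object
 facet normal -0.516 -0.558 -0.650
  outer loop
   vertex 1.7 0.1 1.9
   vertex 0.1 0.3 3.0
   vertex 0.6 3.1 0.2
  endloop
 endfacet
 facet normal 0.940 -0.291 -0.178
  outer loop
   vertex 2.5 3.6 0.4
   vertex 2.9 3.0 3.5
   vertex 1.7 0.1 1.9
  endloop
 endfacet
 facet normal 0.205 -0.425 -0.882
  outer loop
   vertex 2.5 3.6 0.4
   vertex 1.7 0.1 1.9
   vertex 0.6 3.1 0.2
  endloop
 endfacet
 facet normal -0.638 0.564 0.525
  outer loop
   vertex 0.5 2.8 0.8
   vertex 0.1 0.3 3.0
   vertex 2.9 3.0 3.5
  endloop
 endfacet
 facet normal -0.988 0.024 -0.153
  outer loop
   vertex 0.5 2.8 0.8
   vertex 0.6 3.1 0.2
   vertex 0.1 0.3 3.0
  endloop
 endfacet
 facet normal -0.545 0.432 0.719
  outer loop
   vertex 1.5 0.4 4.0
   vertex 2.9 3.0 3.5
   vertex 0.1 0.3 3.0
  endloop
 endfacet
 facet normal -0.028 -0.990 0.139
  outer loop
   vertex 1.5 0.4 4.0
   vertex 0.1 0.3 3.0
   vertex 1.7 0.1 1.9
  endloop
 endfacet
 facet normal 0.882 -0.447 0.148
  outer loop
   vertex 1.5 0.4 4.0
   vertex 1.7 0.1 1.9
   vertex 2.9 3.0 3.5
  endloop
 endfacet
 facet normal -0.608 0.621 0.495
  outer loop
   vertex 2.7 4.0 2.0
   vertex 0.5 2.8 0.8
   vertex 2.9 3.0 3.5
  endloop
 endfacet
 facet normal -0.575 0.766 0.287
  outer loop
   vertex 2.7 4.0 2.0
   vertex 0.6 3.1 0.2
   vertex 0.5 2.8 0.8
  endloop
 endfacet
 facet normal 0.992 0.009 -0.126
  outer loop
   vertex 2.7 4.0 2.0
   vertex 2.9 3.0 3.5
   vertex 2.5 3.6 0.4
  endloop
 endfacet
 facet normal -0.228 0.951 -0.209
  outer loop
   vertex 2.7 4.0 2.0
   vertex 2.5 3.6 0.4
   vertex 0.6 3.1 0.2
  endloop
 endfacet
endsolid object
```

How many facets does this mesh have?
12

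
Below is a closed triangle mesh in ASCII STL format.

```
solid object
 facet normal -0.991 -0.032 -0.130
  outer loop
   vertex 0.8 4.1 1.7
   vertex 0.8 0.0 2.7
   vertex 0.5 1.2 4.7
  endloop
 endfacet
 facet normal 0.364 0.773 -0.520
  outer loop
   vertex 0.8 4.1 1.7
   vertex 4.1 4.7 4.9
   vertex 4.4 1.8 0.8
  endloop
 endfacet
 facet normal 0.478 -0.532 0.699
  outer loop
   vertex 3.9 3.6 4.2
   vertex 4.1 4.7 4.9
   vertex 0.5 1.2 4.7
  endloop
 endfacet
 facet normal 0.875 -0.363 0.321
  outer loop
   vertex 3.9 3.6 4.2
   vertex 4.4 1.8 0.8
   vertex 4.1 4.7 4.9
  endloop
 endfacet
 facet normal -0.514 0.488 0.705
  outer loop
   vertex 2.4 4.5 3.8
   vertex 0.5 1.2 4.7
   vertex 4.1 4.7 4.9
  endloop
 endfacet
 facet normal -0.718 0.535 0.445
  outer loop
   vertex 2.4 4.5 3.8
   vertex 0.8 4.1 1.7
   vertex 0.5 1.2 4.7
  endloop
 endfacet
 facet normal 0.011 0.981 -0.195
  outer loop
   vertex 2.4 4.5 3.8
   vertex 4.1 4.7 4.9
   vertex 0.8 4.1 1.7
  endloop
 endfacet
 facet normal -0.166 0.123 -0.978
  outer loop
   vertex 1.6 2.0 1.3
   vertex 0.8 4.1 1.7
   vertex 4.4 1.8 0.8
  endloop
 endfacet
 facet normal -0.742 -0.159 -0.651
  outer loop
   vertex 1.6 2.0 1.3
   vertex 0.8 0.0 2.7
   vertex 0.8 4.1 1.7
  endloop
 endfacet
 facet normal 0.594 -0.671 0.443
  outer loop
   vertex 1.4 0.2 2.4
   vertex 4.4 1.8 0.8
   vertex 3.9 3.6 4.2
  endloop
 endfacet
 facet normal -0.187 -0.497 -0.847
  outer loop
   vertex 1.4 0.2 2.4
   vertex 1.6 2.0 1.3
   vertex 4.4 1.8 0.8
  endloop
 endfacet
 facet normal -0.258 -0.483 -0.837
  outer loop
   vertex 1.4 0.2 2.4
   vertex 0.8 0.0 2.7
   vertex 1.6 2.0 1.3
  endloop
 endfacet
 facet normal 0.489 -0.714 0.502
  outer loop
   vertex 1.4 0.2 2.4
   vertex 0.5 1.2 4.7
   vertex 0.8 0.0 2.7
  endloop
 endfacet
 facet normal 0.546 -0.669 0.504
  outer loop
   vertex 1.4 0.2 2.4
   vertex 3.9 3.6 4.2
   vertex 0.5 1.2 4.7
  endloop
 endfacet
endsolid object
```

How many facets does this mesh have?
14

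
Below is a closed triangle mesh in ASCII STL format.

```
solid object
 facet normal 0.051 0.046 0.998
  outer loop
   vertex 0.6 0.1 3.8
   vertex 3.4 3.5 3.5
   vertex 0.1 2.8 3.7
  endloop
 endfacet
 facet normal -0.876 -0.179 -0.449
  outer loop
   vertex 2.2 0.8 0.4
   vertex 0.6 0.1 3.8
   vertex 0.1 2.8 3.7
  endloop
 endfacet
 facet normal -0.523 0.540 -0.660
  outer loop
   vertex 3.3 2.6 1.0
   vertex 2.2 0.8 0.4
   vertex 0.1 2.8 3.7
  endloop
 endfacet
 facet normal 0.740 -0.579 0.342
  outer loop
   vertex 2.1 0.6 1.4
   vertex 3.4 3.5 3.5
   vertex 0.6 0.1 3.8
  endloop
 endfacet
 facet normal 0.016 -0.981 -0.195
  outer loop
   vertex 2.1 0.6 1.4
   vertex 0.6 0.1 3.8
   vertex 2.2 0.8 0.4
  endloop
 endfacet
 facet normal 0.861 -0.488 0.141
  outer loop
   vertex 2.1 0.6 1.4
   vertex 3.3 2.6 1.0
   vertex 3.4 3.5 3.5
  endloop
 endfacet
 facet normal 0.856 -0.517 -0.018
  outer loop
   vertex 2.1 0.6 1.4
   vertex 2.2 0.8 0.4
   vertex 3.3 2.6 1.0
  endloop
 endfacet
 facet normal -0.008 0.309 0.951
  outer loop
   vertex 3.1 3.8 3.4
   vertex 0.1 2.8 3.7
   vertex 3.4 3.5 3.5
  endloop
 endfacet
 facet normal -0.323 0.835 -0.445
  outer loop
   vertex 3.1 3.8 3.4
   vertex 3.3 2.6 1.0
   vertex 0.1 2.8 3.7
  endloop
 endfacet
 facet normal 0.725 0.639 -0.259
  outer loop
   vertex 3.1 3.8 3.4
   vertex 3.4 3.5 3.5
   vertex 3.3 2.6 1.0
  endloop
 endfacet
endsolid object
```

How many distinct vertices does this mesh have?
7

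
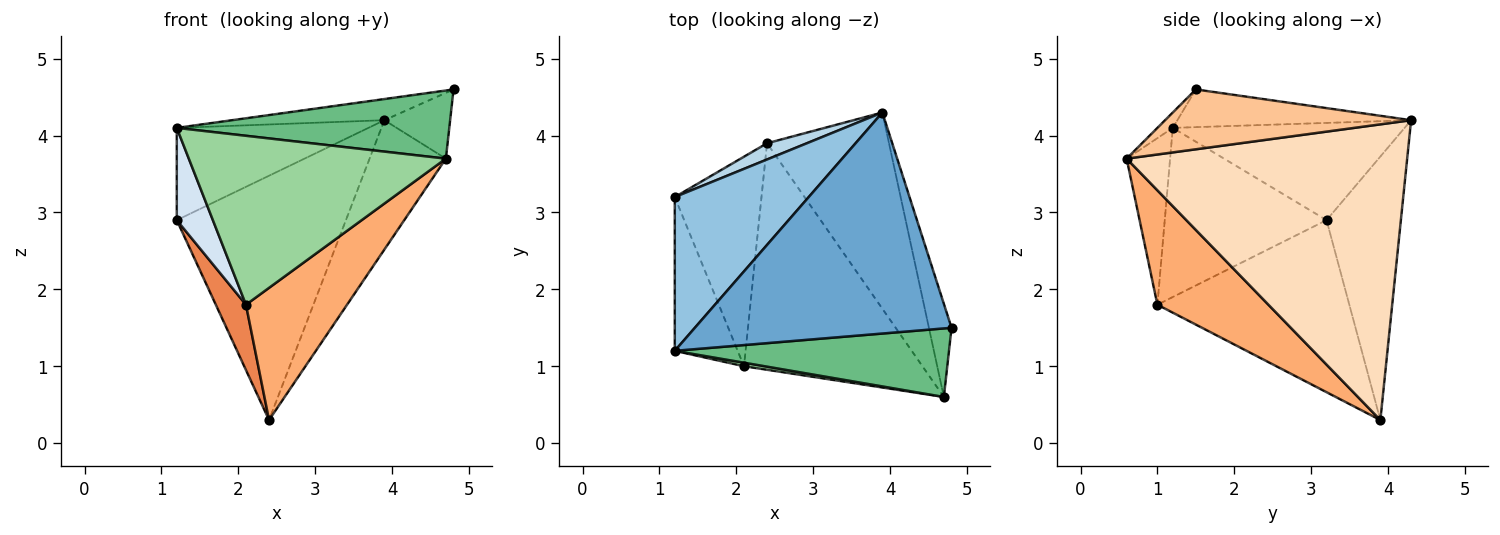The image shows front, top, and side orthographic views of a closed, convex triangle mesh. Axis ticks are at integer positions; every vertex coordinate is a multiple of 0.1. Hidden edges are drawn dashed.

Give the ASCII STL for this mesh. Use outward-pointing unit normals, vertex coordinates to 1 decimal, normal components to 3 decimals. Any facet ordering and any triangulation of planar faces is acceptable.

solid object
 facet normal -0.145 0.094 0.985
  outer loop
   vertex 3.9 4.3 4.2
   vertex 1.2 1.2 4.1
   vertex 4.8 1.5 4.6
  endloop
 endfacet
 facet normal -0.528 0.437 0.728
  outer loop
   vertex 1.2 3.2 2.9
   vertex 1.2 1.2 4.1
   vertex 3.9 4.3 4.2
  endloop
 endfacet
 facet normal -0.402 0.914 0.061
  outer loop
   vertex 1.2 3.2 2.9
   vertex 3.9 4.3 4.2
   vertex 2.4 3.9 0.3
  endloop
 endfacet
 facet normal -0.917 -0.205 -0.341
  outer loop
   vertex 1.2 3.2 2.9
   vertex 2.1 1.0 1.8
   vertex 1.2 1.2 4.1
  endloop
 endfacet
 facet normal -0.884 -0.139 -0.446
  outer loop
   vertex 1.2 3.2 2.9
   vertex 2.4 3.9 0.3
   vertex 2.1 1.0 1.8
  endloop
 endfacet
 facet normal 0.484 -0.441 -0.756
  outer loop
   vertex 4.7 0.6 3.7
   vertex 2.1 1.0 1.8
   vertex 2.4 3.9 0.3
  endloop
 endfacet
 facet normal 0.907 0.243 -0.343
  outer loop
   vertex 4.7 0.6 3.7
   vertex 3.9 4.3 4.2
   vertex 4.8 1.5 4.6
  endloop
 endfacet
 facet normal 0.897 0.244 -0.370
  outer loop
   vertex 4.7 0.6 3.7
   vertex 2.4 3.9 0.3
   vertex 3.9 4.3 4.2
  endloop
 endfacet
 facet normal -0.040 -0.704 0.709
  outer loop
   vertex 4.7 0.6 3.7
   vertex 4.8 1.5 4.6
   vertex 1.2 1.2 4.1
  endloop
 endfacet
 facet normal -0.167 -0.986 0.021
  outer loop
   vertex 4.7 0.6 3.7
   vertex 1.2 1.2 4.1
   vertex 2.1 1.0 1.8
  endloop
 endfacet
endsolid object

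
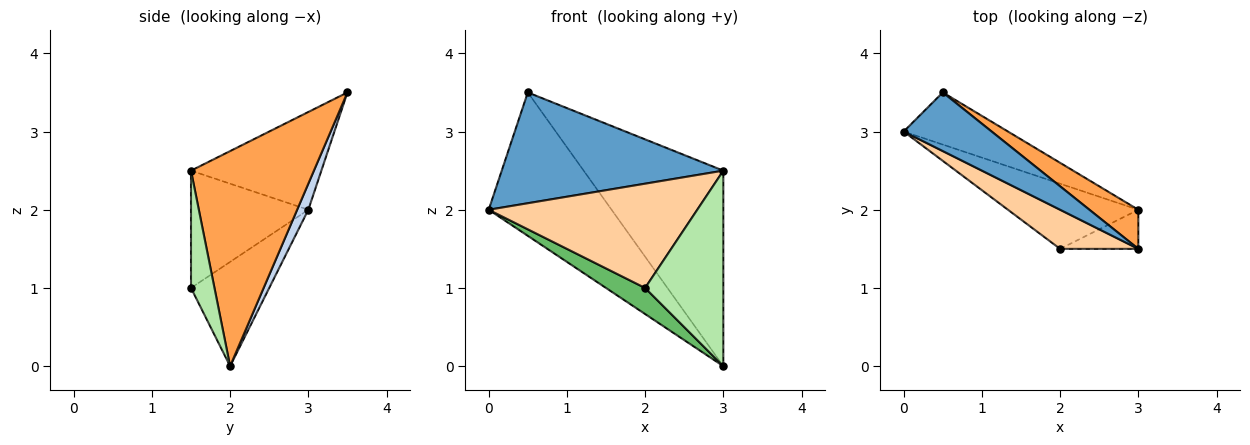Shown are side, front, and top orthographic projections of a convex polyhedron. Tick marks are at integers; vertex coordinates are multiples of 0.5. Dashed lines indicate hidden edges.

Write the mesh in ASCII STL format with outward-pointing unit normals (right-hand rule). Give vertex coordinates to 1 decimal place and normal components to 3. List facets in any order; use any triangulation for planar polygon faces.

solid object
 facet normal -0.461 -0.784 0.415
  outer loop
   vertex 0.5 3.5 3.5
   vertex 0.0 3.0 2.0
   vertex 3.0 1.5 2.5
  endloop
 endfacet
 facet normal 0.085 0.936 -0.341
  outer loop
   vertex 3.0 2.0 0.0
   vertex 0.0 3.0 2.0
   vertex 0.5 3.5 3.5
  endloop
 endfacet
 facet normal 0.653 0.742 0.148
  outer loop
   vertex 3.0 2.0 0.0
   vertex 0.5 3.5 3.5
   vertex 3.0 1.5 2.5
  endloop
 endfacet
 facet normal -0.466 -0.828 0.311
  outer loop
   vertex 2.0 1.5 1.0
   vertex 3.0 1.5 2.5
   vertex 0.0 3.0 2.0
  endloop
 endfacet
 facet normal -0.596 -0.298 -0.745
  outer loop
   vertex 2.0 1.5 1.0
   vertex 0.0 3.0 2.0
   vertex 3.0 2.0 0.0
  endloop
 endfacet
 facet normal 0.282 -0.941 -0.188
  outer loop
   vertex 2.0 1.5 1.0
   vertex 3.0 2.0 0.0
   vertex 3.0 1.5 2.5
  endloop
 endfacet
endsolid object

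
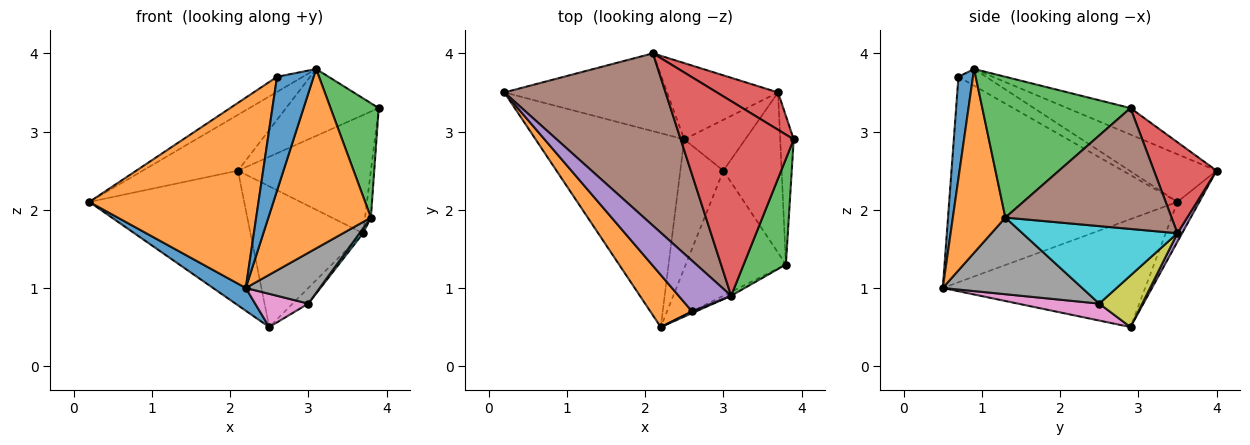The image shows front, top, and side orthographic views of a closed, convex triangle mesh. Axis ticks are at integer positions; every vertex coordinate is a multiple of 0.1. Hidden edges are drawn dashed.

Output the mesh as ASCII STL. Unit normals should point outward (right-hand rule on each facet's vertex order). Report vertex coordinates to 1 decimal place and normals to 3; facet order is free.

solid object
 facet normal -0.585 -0.095 -0.805
  outer loop
   vertex 2.5 2.9 0.5
   vertex 2.2 0.5 1.0
   vertex 0.2 3.5 2.1
  endloop
 endfacet
 facet normal -0.793 -0.588 0.161
  outer loop
   vertex 2.6 0.7 3.7
   vertex 0.2 3.5 2.1
   vertex 2.2 0.5 1.0
  endloop
 endfacet
 facet normal -0.122 0.859 -0.497
  outer loop
   vertex 2.1 4.0 2.5
   vertex 2.5 2.9 0.5
   vertex 0.2 3.5 2.1
  endloop
 endfacet
 facet normal 0.409 0.870 0.275
  outer loop
   vertex 3.7 3.5 1.7
   vertex 2.1 4.0 2.5
   vertex 3.9 2.9 3.3
  endloop
 endfacet
 facet normal 0.037 0.879 -0.476
  outer loop
   vertex 3.7 3.5 1.7
   vertex 2.5 2.9 0.5
   vertex 2.1 4.0 2.5
  endloop
 endfacet
 facet normal 0.993 0.035 -0.111
  outer loop
   vertex 3.7 3.5 1.7
   vertex 3.9 2.9 3.3
   vertex 3.8 1.3 1.9
  endloop
 endfacet
 facet normal 0.356 -0.233 -0.905
  outer loop
   vertex 3.0 2.5 0.8
   vertex 2.2 0.5 1.0
   vertex 2.5 2.9 0.5
  endloop
 endfacet
 facet normal 0.579 -0.307 -0.756
  outer loop
   vertex 3.0 2.5 0.8
   vertex 3.8 1.3 1.9
   vertex 2.2 0.5 1.0
  endloop
 endfacet
 facet normal 0.629 0.229 -0.743
  outer loop
   vertex 3.0 2.5 0.8
   vertex 2.5 2.9 0.5
   vertex 3.7 3.5 1.7
  endloop
 endfacet
 facet normal 0.799 -0.018 -0.601
  outer loop
   vertex 3.0 2.5 0.8
   vertex 3.7 3.5 1.7
   vertex 3.8 1.3 1.9
  endloop
 endfacet
 facet normal 0.369 -0.929 0.014
  outer loop
   vertex 3.1 0.9 3.8
   vertex 2.6 0.7 3.7
   vertex 2.2 0.5 1.0
  endloop
 endfacet
 facet normal 0.456 -0.890 -0.019
  outer loop
   vertex 3.1 0.9 3.8
   vertex 2.2 0.5 1.0
   vertex 3.8 1.3 1.9
  endloop
 endfacet
 facet normal 0.915 -0.297 0.274
  outer loop
   vertex 3.1 0.9 3.8
   vertex 3.8 1.3 1.9
   vertex 3.9 2.9 3.3
  endloop
 endfacet
 facet normal -0.216 0.317 0.923
  outer loop
   vertex 3.1 0.9 3.8
   vertex 3.9 2.9 3.3
   vertex 2.1 4.0 2.5
  endloop
 endfacet
 facet normal -0.292 0.273 0.916
  outer loop
   vertex 3.1 0.9 3.8
   vertex 0.2 3.5 2.1
   vertex 2.6 0.7 3.7
  endloop
 endfacet
 facet normal -0.271 0.297 0.916
  outer loop
   vertex 3.1 0.9 3.8
   vertex 2.1 4.0 2.5
   vertex 0.2 3.5 2.1
  endloop
 endfacet
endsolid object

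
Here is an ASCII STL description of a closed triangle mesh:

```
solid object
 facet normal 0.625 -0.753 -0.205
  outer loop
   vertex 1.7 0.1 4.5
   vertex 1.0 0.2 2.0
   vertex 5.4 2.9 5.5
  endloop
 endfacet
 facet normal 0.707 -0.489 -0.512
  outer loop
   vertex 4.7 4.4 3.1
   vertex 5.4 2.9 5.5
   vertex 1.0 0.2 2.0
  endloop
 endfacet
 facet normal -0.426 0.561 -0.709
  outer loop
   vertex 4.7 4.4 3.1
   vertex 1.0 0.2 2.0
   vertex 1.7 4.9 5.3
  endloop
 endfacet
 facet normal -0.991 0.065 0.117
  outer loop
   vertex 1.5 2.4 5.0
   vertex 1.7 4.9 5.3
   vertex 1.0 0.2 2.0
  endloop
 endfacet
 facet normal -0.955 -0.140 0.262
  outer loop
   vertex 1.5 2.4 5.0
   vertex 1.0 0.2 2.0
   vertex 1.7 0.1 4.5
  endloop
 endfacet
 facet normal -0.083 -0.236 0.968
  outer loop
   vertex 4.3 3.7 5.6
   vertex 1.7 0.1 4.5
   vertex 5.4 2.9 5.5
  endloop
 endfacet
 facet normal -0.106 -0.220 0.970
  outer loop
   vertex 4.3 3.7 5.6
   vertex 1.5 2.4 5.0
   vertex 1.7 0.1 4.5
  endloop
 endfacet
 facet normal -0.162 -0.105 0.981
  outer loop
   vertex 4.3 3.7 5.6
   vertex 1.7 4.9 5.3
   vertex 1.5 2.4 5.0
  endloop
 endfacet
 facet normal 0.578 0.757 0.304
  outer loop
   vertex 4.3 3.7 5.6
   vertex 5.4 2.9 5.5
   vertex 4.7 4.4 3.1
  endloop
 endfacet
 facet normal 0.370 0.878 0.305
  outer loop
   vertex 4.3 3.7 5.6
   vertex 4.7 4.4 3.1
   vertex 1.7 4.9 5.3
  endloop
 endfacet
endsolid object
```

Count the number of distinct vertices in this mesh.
7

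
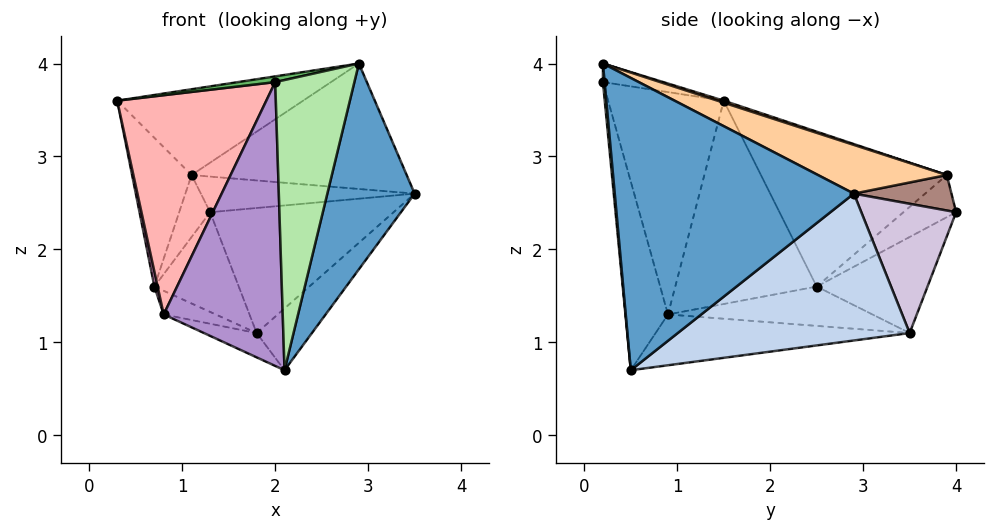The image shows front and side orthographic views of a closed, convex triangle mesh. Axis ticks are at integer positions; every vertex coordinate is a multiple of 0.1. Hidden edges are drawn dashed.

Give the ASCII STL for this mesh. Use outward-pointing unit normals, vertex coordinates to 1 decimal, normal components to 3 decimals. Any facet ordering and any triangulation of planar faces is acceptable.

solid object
 facet normal 0.909 -0.332 -0.251
  outer loop
   vertex 2.1 0.5 0.7
   vertex 3.5 2.9 2.6
   vertex 2.9 0.2 4.0
  endloop
 endfacet
 facet normal 0.685 0.163 -0.711
  outer loop
   vertex 1.8 3.5 1.1
   vertex 3.5 2.9 2.6
   vertex 2.1 0.5 0.7
  endloop
 endfacet
 facet normal 0.010 0.313 0.950
  outer loop
   vertex 1.1 3.9 2.8
   vertex 0.3 1.5 3.6
   vertex 2.9 0.2 4.0
  endloop
 endfacet
 facet normal 0.242 0.404 0.882
  outer loop
   vertex 1.1 3.9 2.8
   vertex 2.9 0.2 4.0
   vertex 3.5 2.9 2.6
  endloop
 endfacet
 facet normal -0.215 -0.132 0.968
  outer loop
   vertex 2.0 0.2 3.8
   vertex 2.9 0.2 4.0
   vertex 0.3 1.5 3.6
  endloop
 endfacet
 facet normal 0.021 -0.995 -0.096
  outer loop
   vertex 2.0 0.2 3.8
   vertex 2.1 0.5 0.7
   vertex 2.9 0.2 4.0
  endloop
 endfacet
 facet normal -0.397 0.082 -0.914
  outer loop
   vertex 0.8 0.9 1.3
   vertex 1.8 3.5 1.1
   vertex 2.1 0.5 0.7
  endloop
 endfacet
 facet normal -0.611 -0.788 0.073
  outer loop
   vertex 0.8 0.9 1.3
   vertex 2.0 0.2 3.8
   vertex 0.3 1.5 3.6
  endloop
 endfacet
 facet normal -0.335 -0.937 -0.101
  outer loop
   vertex 0.8 0.9 1.3
   vertex 2.1 0.5 0.7
   vertex 2.0 0.2 3.8
  endloop
 endfacet
 facet normal 0.453 0.876 -0.163
  outer loop
   vertex 1.3 4.0 2.4
   vertex 3.5 2.9 2.6
   vertex 1.8 3.5 1.1
  endloop
 endfacet
 facet normal 0.381 0.834 0.399
  outer loop
   vertex 1.3 4.0 2.4
   vertex 1.1 3.9 2.8
   vertex 3.5 2.9 2.6
  endloop
 endfacet
 facet normal -0.952 0.305 -0.038
  outer loop
   vertex 0.7 2.5 1.6
   vertex 0.3 1.5 3.6
   vertex 1.1 3.9 2.8
  endloop
 endfacet
 facet normal -0.978 -0.022 -0.207
  outer loop
   vertex 0.7 2.5 1.6
   vertex 0.8 0.9 1.3
   vertex 0.3 1.5 3.6
  endloop
 endfacet
 facet normal -0.825 0.485 -0.291
  outer loop
   vertex 0.7 2.5 1.6
   vertex 1.1 3.9 2.8
   vertex 1.3 4.0 2.4
  endloop
 endfacet
 facet normal -0.505 0.128 -0.854
  outer loop
   vertex 0.7 2.5 1.6
   vertex 1.8 3.5 1.1
   vertex 0.8 0.9 1.3
  endloop
 endfacet
 facet normal -0.700 0.533 -0.474
  outer loop
   vertex 0.7 2.5 1.6
   vertex 1.3 4.0 2.4
   vertex 1.8 3.5 1.1
  endloop
 endfacet
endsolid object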